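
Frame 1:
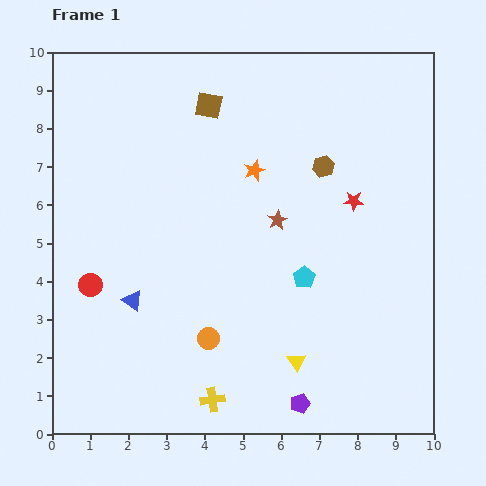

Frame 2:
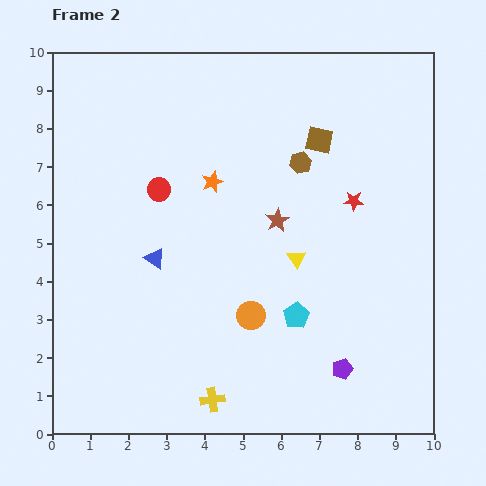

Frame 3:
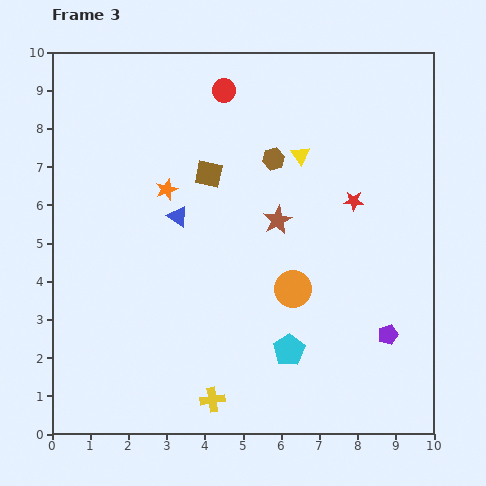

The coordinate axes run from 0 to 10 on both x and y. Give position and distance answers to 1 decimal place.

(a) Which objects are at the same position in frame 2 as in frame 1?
the yellow cross, the red star, the brown star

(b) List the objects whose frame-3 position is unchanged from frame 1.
the yellow cross, the red star, the brown star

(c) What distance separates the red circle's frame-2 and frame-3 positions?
3.1

The red circle moved from (2.8, 6.4) to (4.5, 9.0), a distance of √(1.7² + 2.6²) ≈ 3.1.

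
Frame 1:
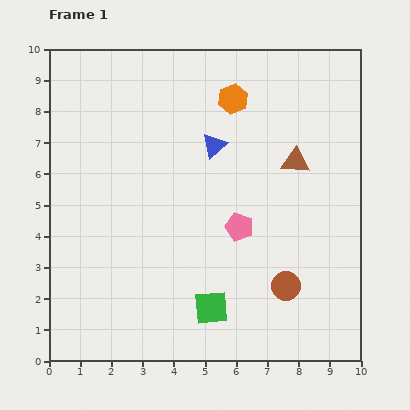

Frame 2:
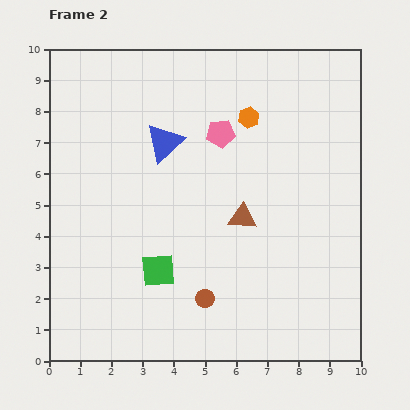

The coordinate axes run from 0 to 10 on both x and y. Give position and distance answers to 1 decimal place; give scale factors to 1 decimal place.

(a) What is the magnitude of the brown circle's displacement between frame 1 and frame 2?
2.6

The brown circle moved from (7.6, 2.4) to (5.0, 2.0), a distance of √(2.6² + 0.4²) ≈ 2.6.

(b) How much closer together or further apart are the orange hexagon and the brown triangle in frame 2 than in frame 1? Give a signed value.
+0.4

Distance in frame 1: 2.8. Distance in frame 2: 3.2.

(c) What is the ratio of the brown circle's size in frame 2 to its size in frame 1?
0.6×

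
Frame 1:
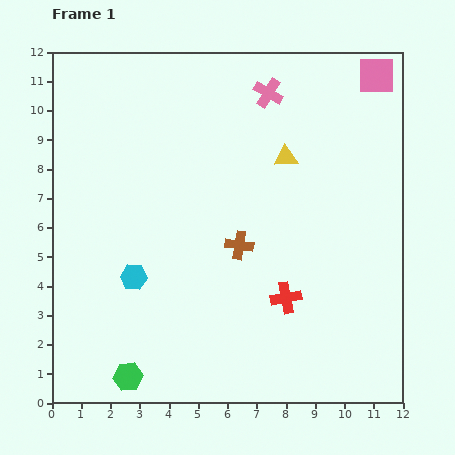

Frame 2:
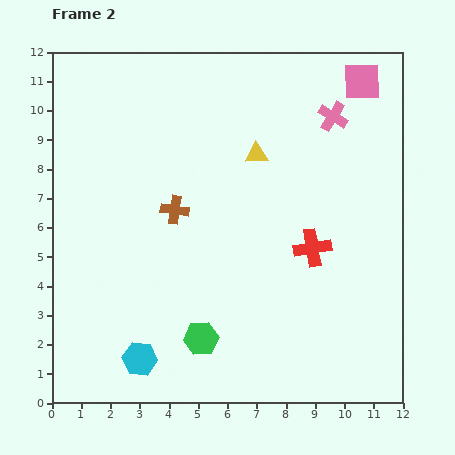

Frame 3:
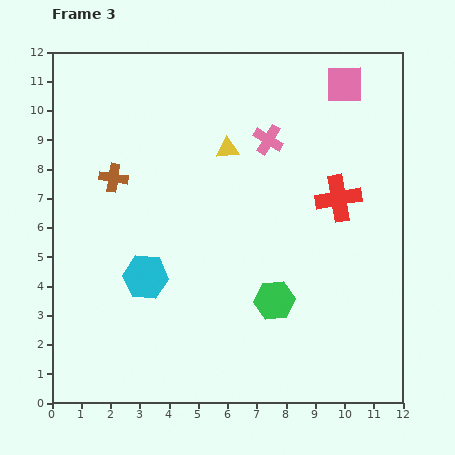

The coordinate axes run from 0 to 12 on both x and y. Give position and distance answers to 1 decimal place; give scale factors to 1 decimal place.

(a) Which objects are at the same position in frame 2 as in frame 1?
none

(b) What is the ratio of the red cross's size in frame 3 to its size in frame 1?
1.5×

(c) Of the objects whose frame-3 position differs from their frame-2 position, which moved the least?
the pink square

(moved 0.6)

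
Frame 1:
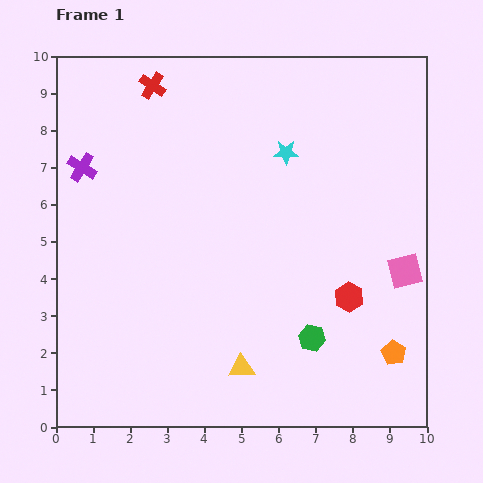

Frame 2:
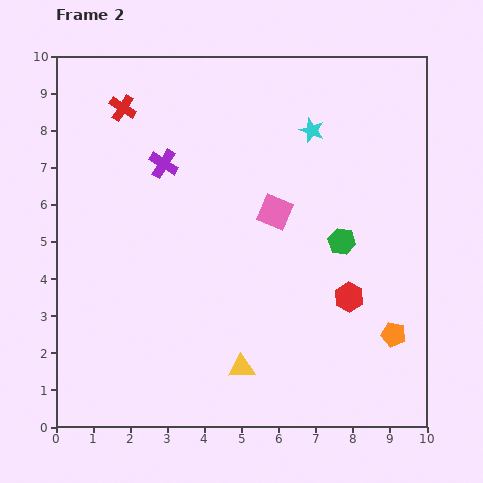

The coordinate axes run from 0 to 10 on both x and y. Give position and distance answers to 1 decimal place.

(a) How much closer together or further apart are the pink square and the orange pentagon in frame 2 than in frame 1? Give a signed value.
+2.4

Distance in frame 1: 2.2. Distance in frame 2: 4.6.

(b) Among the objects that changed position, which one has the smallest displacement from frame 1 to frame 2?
the orange pentagon

(moved 0.5)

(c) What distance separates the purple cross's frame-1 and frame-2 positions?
2.2

The purple cross moved from (0.7, 7.0) to (2.9, 7.1), a distance of √(2.2² + 0.1²) ≈ 2.2.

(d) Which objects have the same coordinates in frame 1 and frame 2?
the red hexagon, the yellow triangle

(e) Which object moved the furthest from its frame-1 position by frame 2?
the pink square

(moved 3.8; next 2.7)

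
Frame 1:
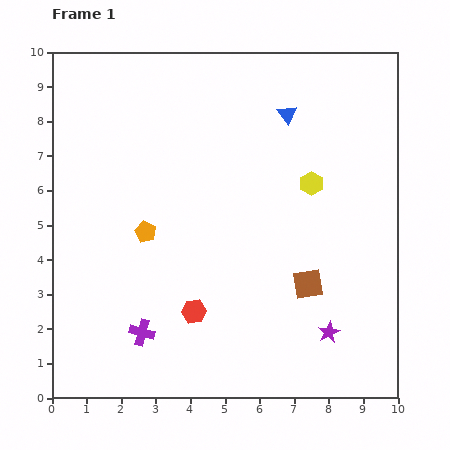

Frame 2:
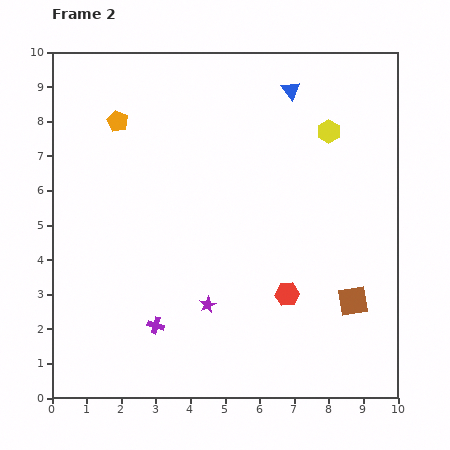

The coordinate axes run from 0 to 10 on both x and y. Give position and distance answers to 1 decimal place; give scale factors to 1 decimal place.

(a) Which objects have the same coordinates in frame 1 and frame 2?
none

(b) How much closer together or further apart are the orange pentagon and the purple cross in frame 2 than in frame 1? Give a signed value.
+3.1

Distance in frame 1: 2.9. Distance in frame 2: 6.0.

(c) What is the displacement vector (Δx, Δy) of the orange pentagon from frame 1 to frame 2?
(-0.8, 3.2)

The orange pentagon was at (2.7, 4.8) in frame 1 and (1.9, 8.0) in frame 2.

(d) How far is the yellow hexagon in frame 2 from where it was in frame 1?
1.6

The yellow hexagon moved from (7.5, 6.2) to (8.0, 7.7), a distance of √(0.5² + 1.5²) ≈ 1.6.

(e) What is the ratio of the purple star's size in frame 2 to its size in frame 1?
0.8×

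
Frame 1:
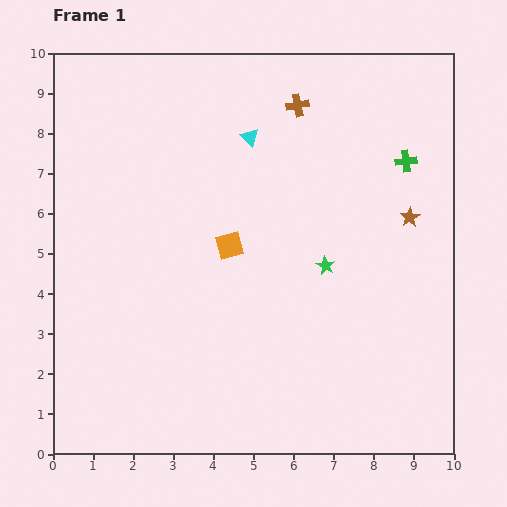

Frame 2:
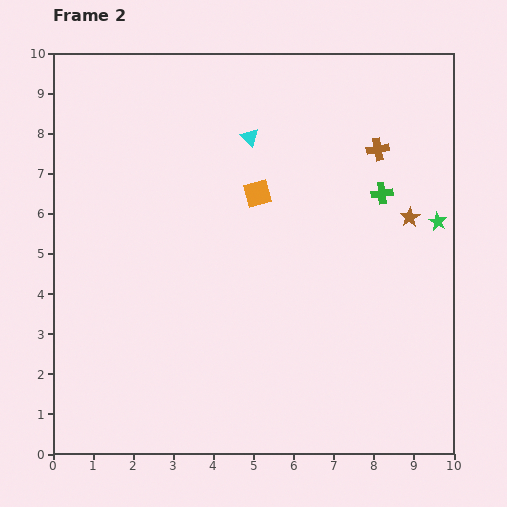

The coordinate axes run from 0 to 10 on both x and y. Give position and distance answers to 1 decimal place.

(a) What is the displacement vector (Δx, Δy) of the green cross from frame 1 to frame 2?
(-0.6, -0.8)

The green cross was at (8.8, 7.3) in frame 1 and (8.2, 6.5) in frame 2.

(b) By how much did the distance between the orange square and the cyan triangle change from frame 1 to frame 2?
-1.3

Distance in frame 1: 2.7. Distance in frame 2: 1.4.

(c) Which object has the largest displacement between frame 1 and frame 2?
the green star

(moved 3.0; next 2.3)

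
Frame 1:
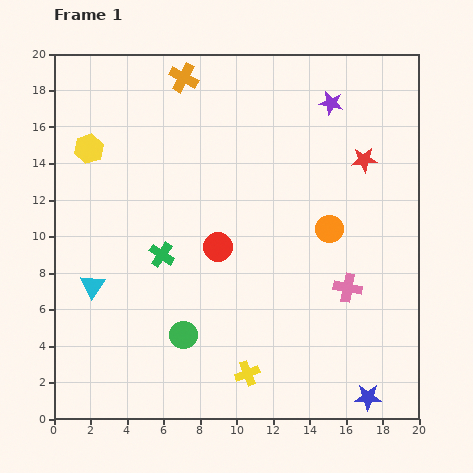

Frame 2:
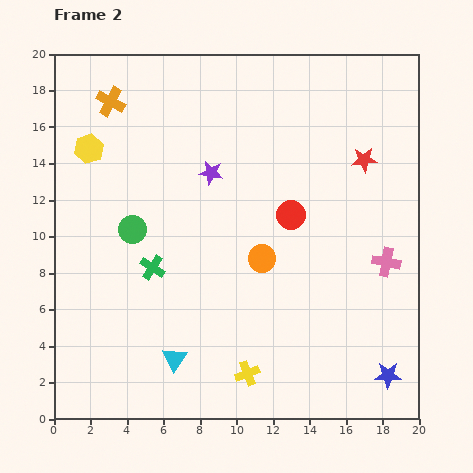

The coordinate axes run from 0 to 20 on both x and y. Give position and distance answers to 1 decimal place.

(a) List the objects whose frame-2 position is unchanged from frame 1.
the yellow hexagon, the yellow cross, the red star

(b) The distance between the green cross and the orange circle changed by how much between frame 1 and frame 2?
-3.3

Distance in frame 1: 9.3. Distance in frame 2: 6.0.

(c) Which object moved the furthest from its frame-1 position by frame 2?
the purple star

(moved 7.6; next 6.4)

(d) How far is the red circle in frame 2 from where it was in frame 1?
4.4

The red circle moved from (9.0, 9.4) to (13.0, 11.2), a distance of √(4.0² + 1.8²) ≈ 4.4.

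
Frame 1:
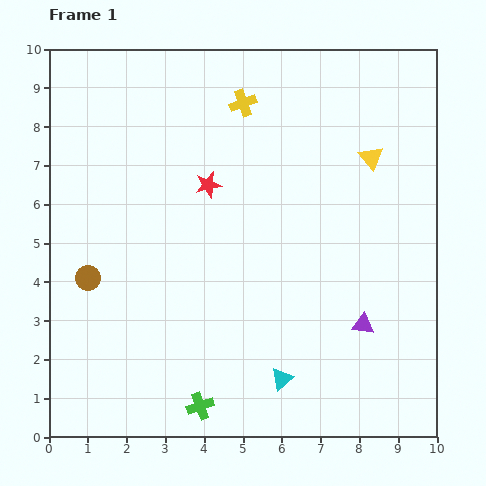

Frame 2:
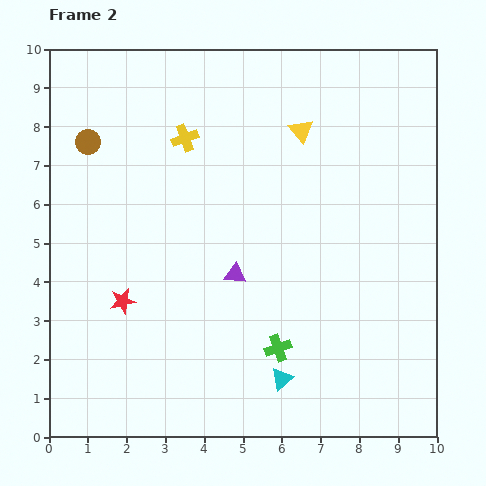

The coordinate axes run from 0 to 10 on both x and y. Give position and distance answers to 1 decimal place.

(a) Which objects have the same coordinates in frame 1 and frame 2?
the cyan triangle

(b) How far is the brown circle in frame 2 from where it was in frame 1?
3.5

The brown circle moved from (1.0, 4.1) to (1.0, 7.6), a distance of √(0.0² + 3.5²) ≈ 3.5.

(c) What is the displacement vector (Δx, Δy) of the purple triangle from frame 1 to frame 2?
(-3.3, 1.3)

The purple triangle was at (8.1, 2.9) in frame 1 and (4.8, 4.2) in frame 2.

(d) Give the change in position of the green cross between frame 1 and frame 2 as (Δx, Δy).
(2.0, 1.5)

The green cross was at (3.9, 0.8) in frame 1 and (5.9, 2.3) in frame 2.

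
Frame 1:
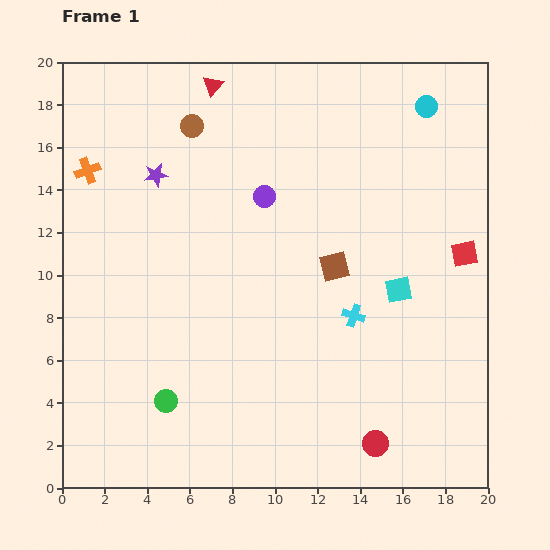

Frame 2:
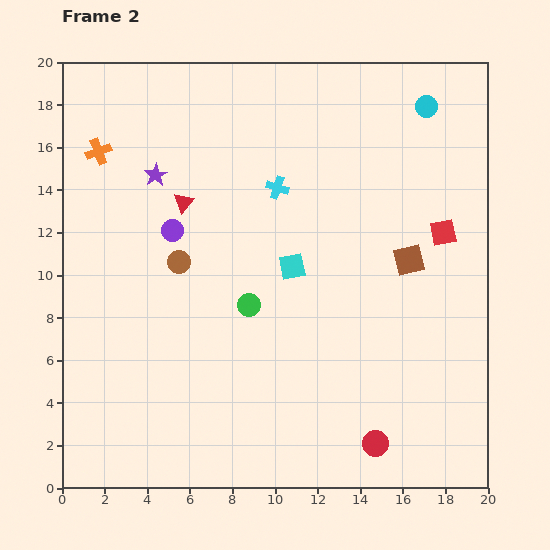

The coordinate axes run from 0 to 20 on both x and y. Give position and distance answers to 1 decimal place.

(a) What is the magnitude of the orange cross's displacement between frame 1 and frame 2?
1.0

The orange cross moved from (1.2, 14.9) to (1.7, 15.8), a distance of √(0.5² + 0.9²) ≈ 1.0.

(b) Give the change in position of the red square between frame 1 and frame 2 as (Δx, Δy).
(-1.0, 1.0)

The red square was at (18.9, 11.0) in frame 1 and (17.9, 12.0) in frame 2.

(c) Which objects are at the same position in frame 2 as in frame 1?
the red circle, the purple star, the cyan circle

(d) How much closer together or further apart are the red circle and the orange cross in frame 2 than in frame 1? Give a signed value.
+0.3

Distance in frame 1: 18.6. Distance in frame 2: 18.9.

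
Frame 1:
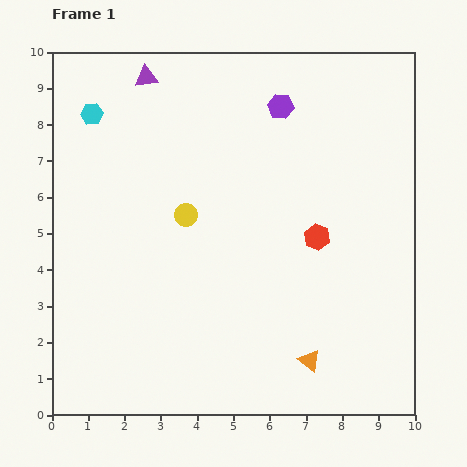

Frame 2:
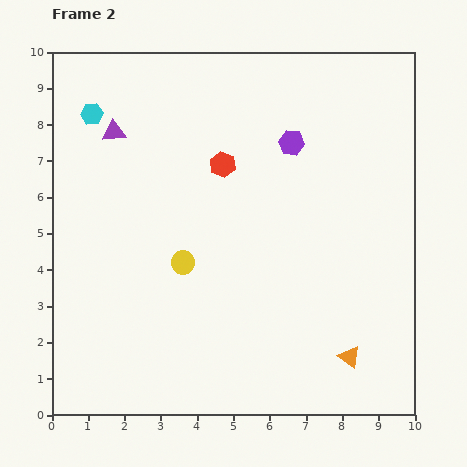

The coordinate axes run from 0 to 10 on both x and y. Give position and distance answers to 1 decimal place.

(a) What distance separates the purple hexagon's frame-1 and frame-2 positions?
1.0

The purple hexagon moved from (6.3, 8.5) to (6.6, 7.5), a distance of √(0.3² + 1.0²) ≈ 1.0.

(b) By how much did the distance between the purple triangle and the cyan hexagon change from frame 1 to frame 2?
-1.0

Distance in frame 1: 1.8. Distance in frame 2: 0.8.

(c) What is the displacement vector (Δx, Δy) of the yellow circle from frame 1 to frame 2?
(-0.1, -1.3)

The yellow circle was at (3.7, 5.5) in frame 1 and (3.6, 4.2) in frame 2.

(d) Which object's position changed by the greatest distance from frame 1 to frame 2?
the red hexagon

(moved 3.3; next 1.7)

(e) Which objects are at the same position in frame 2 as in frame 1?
the cyan hexagon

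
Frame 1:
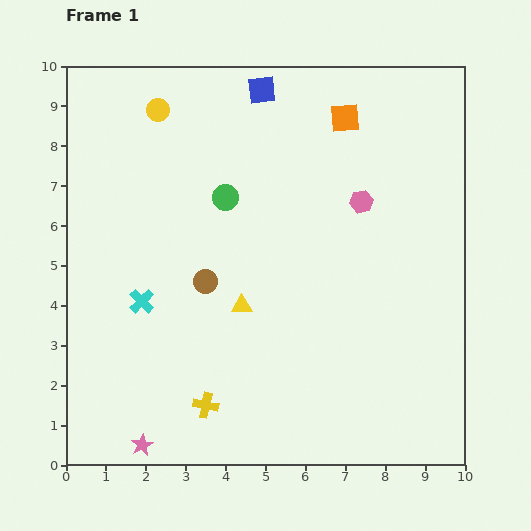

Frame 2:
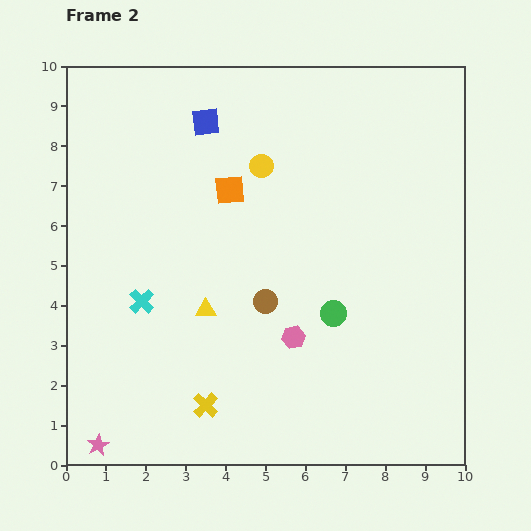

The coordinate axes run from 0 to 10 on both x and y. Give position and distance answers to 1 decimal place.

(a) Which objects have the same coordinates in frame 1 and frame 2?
the cyan cross, the yellow cross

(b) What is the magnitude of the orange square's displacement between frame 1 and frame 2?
3.4

The orange square moved from (7.0, 8.7) to (4.1, 6.9), a distance of √(2.9² + 1.8²) ≈ 3.4.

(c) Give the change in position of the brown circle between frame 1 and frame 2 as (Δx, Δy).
(1.5, -0.5)

The brown circle was at (3.5, 4.6) in frame 1 and (5.0, 4.1) in frame 2.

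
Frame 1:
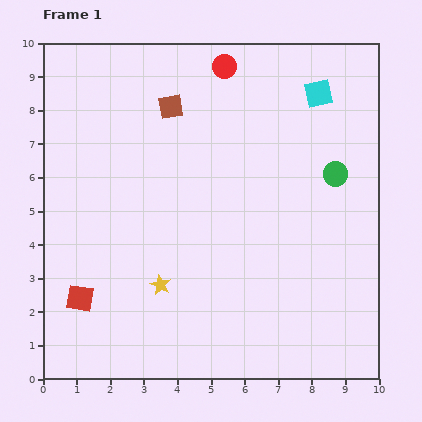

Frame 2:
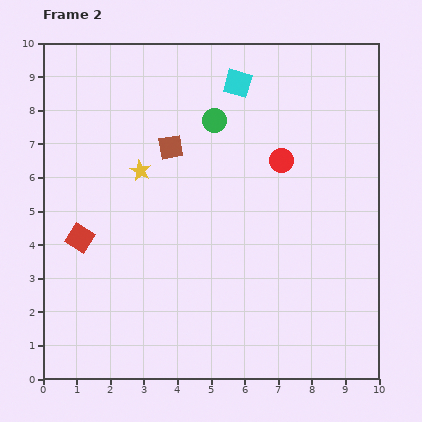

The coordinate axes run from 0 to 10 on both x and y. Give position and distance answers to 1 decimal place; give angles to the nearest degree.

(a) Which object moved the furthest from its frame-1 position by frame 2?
the green circle

(moved 3.9; next 3.5)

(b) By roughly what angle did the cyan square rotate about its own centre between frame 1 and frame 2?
28° clockwise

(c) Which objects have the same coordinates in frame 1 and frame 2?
none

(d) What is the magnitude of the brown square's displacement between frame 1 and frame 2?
1.2

The brown square moved from (3.8, 8.1) to (3.8, 6.9), a distance of √(0.0² + 1.2²) ≈ 1.2.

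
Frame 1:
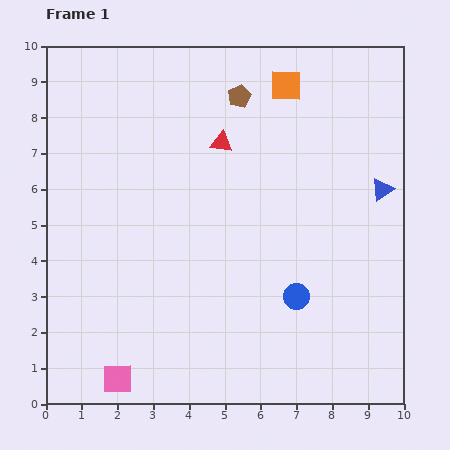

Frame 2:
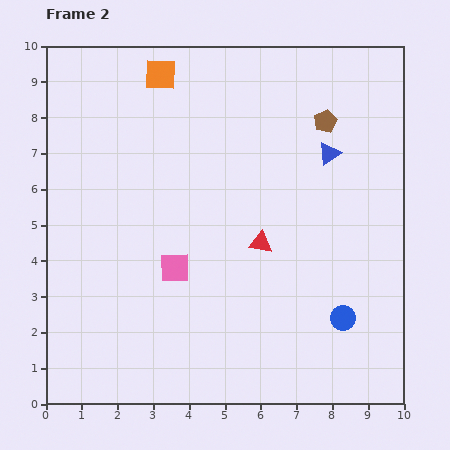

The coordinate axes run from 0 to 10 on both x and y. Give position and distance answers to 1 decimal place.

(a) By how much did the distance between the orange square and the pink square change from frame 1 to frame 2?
-4.1

Distance in frame 1: 9.5. Distance in frame 2: 5.4.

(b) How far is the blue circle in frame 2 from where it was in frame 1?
1.4

The blue circle moved from (7.0, 3.0) to (8.3, 2.4), a distance of √(1.3² + 0.6²) ≈ 1.4.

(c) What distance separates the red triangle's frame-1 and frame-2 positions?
3.0

The red triangle moved from (4.9, 7.3) to (6.0, 4.5), a distance of √(1.1² + 2.8²) ≈ 3.0.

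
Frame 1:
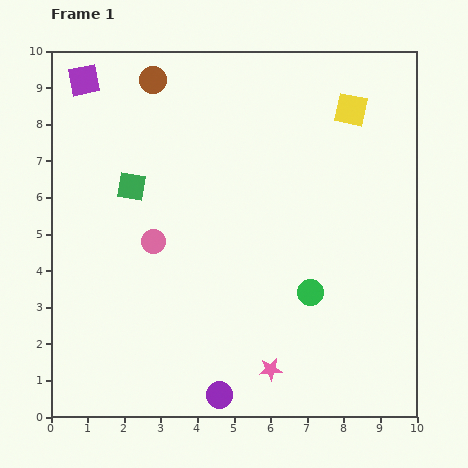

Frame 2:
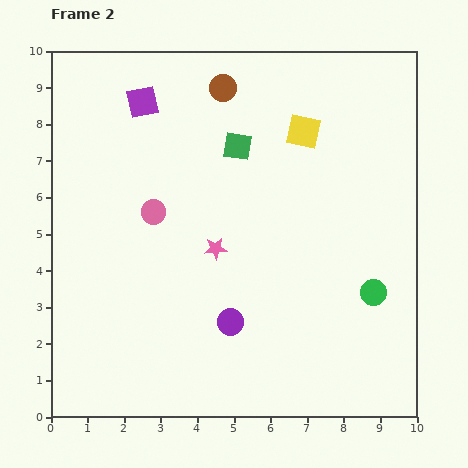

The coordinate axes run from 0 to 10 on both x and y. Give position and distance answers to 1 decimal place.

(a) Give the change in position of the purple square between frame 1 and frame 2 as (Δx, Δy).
(1.6, -0.6)

The purple square was at (0.9, 9.2) in frame 1 and (2.5, 8.6) in frame 2.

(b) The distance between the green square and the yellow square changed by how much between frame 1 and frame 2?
-4.6

Distance in frame 1: 6.4. Distance in frame 2: 1.8.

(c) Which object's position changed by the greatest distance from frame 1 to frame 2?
the pink star

(moved 3.6; next 3.1)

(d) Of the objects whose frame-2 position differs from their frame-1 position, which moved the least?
the pink circle

(moved 0.8)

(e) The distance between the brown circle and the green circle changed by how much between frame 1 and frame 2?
-0.3

Distance in frame 1: 7.2. Distance in frame 2: 6.9.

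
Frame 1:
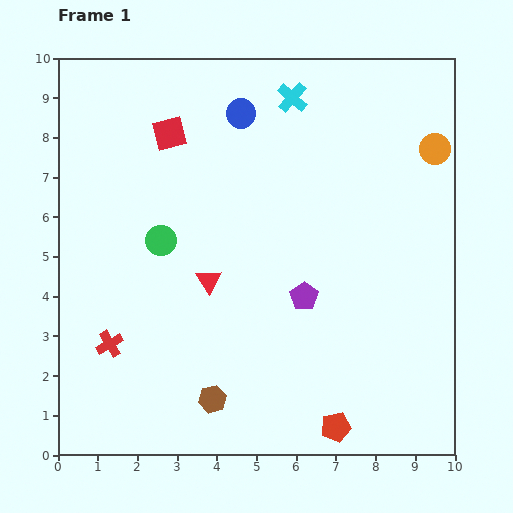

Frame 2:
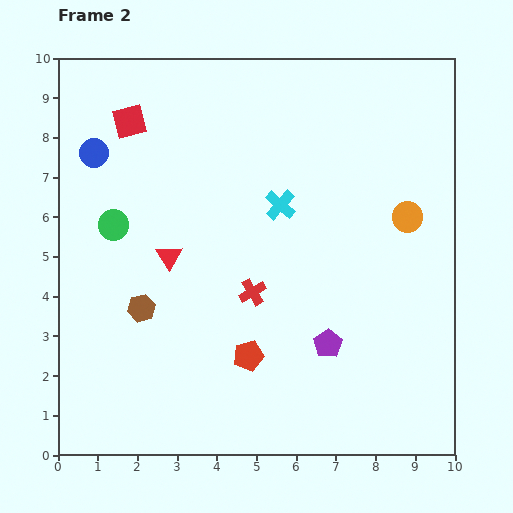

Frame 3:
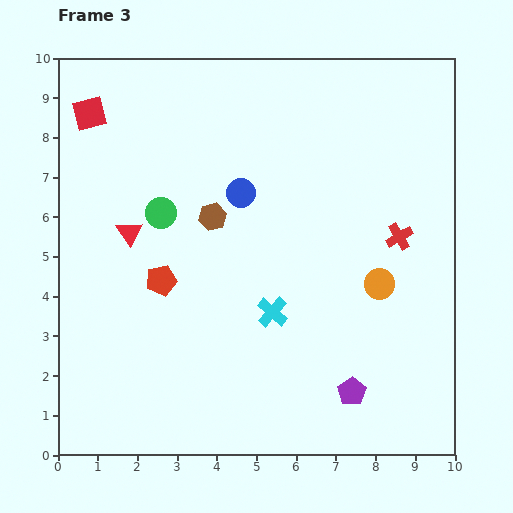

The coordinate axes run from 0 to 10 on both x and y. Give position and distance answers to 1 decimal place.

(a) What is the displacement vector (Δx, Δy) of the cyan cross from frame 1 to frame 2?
(-0.3, -2.7)

The cyan cross was at (5.9, 9.0) in frame 1 and (5.6, 6.3) in frame 2.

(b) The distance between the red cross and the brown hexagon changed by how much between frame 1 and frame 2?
-0.2

Distance in frame 1: 3.0. Distance in frame 2: 2.8.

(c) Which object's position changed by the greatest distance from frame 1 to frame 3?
the red cross

(moved 7.8; next 5.7)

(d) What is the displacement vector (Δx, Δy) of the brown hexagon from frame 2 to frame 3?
(1.8, 2.3)

The brown hexagon was at (2.1, 3.7) in frame 2 and (3.9, 6.0) in frame 3.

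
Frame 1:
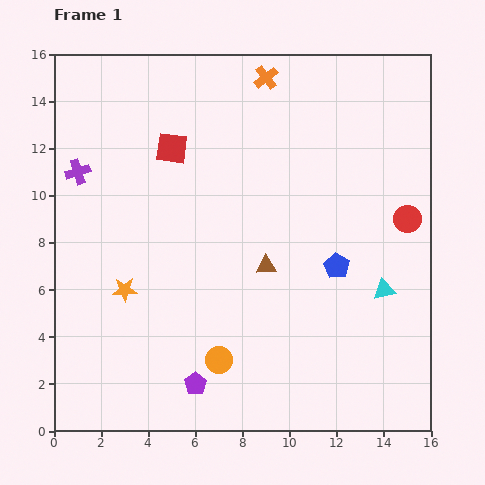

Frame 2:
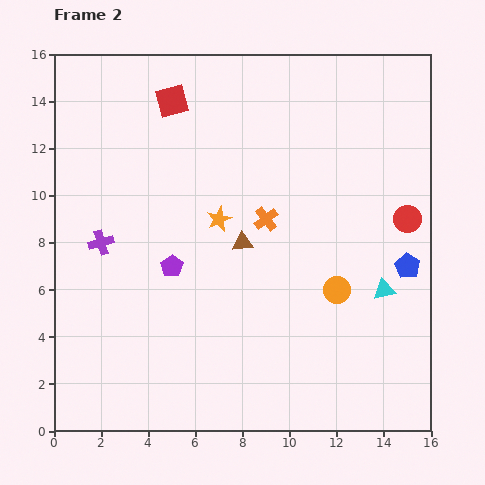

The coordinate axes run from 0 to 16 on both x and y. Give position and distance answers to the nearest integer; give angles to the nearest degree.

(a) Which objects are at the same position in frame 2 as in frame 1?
the red circle, the cyan triangle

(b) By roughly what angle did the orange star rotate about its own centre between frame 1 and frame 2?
23° counter-clockwise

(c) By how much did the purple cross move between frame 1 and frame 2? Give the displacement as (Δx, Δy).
(1, -3)

The purple cross was at (1, 11) in frame 1 and (2, 8) in frame 2.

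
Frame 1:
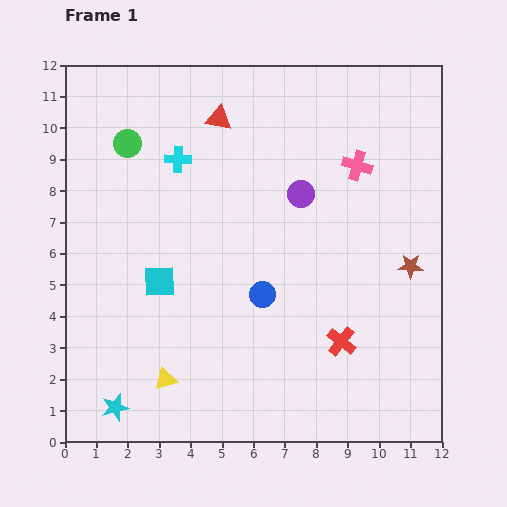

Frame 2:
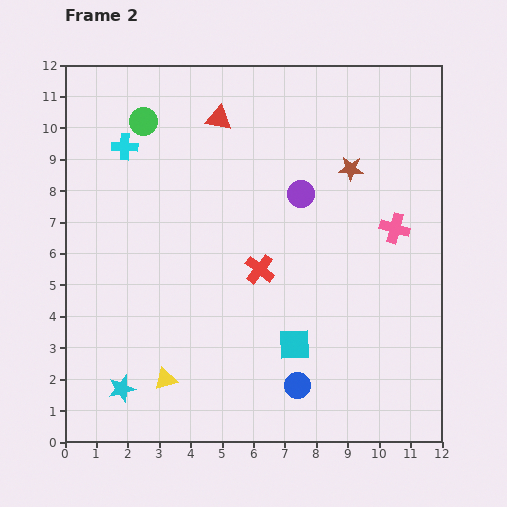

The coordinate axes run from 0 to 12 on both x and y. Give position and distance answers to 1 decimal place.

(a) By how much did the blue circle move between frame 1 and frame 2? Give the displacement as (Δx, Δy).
(1.1, -2.9)

The blue circle was at (6.3, 4.7) in frame 1 and (7.4, 1.8) in frame 2.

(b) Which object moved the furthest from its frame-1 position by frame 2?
the cyan square

(moved 4.7; next 3.6)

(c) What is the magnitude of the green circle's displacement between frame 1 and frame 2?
0.9

The green circle moved from (2.0, 9.5) to (2.5, 10.2), a distance of √(0.5² + 0.7²) ≈ 0.9.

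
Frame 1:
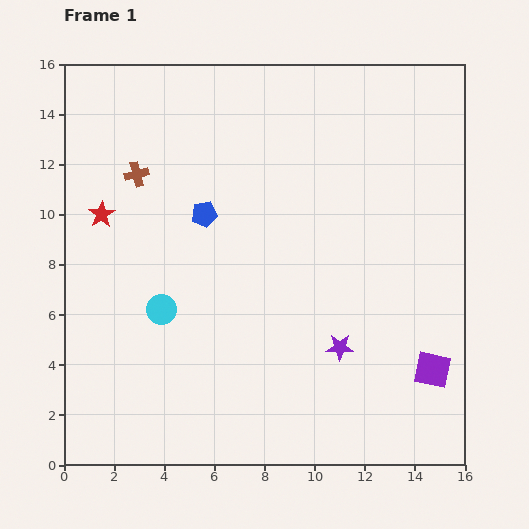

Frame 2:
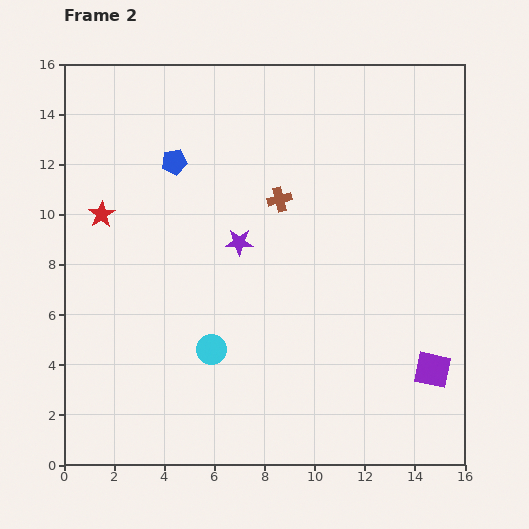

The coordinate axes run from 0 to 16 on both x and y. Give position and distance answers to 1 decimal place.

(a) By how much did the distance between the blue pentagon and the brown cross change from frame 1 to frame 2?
+1.4

Distance in frame 1: 3.1. Distance in frame 2: 4.5.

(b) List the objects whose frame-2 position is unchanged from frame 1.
the red star, the purple square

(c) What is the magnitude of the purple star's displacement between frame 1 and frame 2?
5.8

The purple star moved from (11.0, 4.7) to (7.0, 8.9), a distance of √(4.0² + 4.2²) ≈ 5.8.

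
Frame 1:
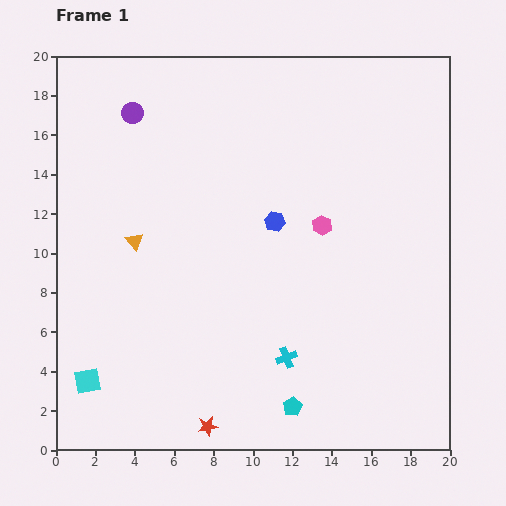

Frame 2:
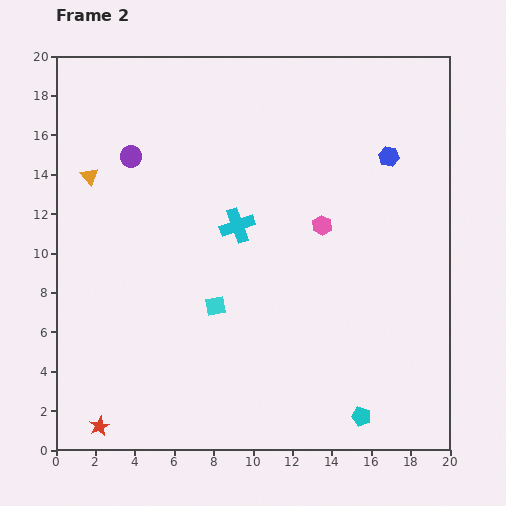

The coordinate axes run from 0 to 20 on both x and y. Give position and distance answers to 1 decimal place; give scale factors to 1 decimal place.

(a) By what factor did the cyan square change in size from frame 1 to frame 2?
0.8×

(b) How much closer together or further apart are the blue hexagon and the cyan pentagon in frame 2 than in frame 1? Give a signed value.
+3.9

Distance in frame 1: 9.4. Distance in frame 2: 13.3.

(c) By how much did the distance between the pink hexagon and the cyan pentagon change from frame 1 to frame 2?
+0.6

Distance in frame 1: 9.3. Distance in frame 2: 9.9.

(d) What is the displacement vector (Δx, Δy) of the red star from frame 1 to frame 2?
(-5.5, 0.0)

The red star was at (7.7, 1.2) in frame 1 and (2.2, 1.2) in frame 2.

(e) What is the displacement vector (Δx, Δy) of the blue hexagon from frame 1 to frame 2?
(5.8, 3.3)

The blue hexagon was at (11.1, 11.6) in frame 1 and (16.9, 14.9) in frame 2.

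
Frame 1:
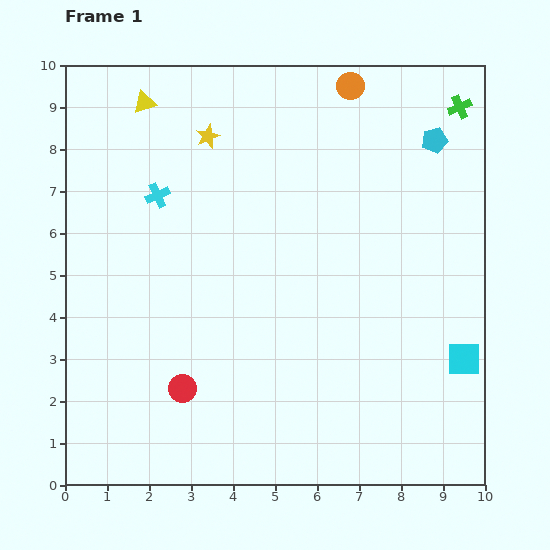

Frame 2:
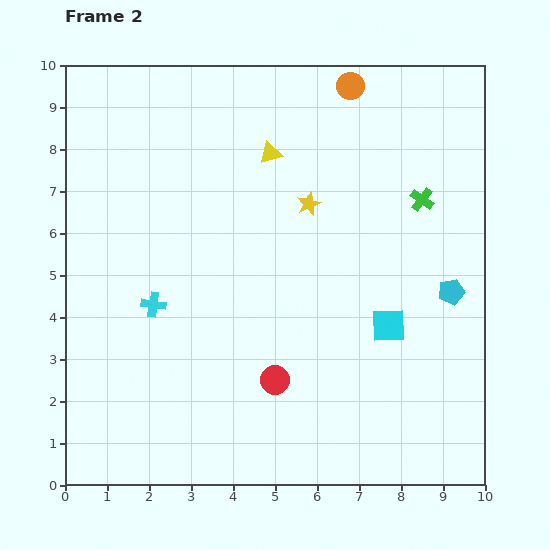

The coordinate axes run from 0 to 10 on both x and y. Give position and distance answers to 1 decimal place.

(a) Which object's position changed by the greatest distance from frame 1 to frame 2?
the cyan pentagon

(moved 3.6; next 3.2)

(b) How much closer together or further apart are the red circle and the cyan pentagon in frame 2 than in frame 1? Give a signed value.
-3.7

Distance in frame 1: 8.4. Distance in frame 2: 4.7.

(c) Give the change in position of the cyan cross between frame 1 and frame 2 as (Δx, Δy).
(-0.1, -2.6)

The cyan cross was at (2.2, 6.9) in frame 1 and (2.1, 4.3) in frame 2.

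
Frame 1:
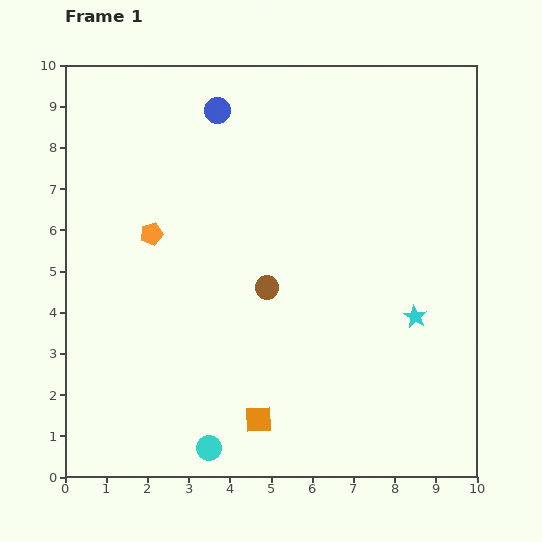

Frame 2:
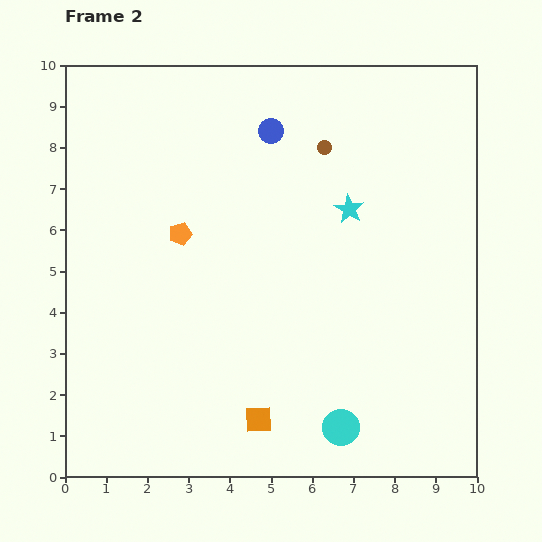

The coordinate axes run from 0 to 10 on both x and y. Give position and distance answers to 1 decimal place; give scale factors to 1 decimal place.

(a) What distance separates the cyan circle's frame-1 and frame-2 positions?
3.2

The cyan circle moved from (3.5, 0.7) to (6.7, 1.2), a distance of √(3.2² + 0.5²) ≈ 3.2.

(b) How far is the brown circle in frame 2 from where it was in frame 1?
3.7

The brown circle moved from (4.9, 4.6) to (6.3, 8.0), a distance of √(1.4² + 3.4²) ≈ 3.7.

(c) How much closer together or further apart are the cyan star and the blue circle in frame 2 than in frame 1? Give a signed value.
-4.2

Distance in frame 1: 6.9. Distance in frame 2: 2.7.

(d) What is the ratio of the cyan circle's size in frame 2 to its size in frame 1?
1.5×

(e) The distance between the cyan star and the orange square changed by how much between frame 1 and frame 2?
+1.1

Distance in frame 1: 4.5. Distance in frame 2: 5.6.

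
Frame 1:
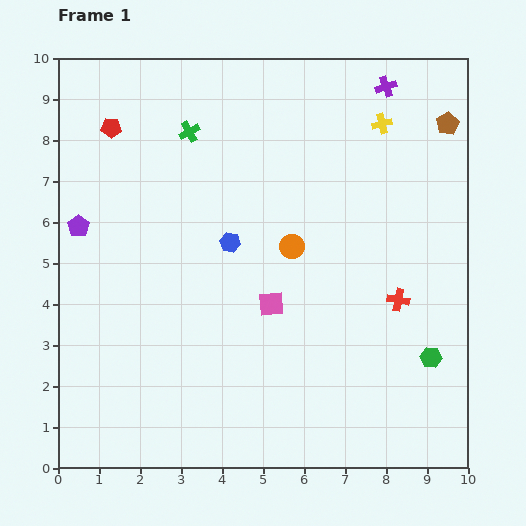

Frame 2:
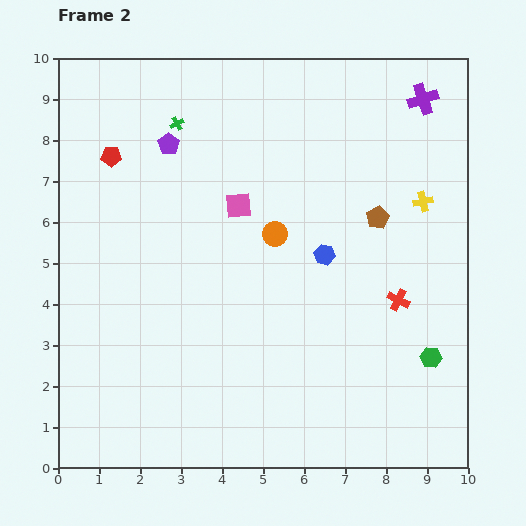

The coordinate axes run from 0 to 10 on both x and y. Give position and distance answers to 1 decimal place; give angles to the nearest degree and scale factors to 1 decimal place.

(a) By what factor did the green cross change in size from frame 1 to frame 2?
0.6×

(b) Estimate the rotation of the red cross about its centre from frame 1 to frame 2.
16° clockwise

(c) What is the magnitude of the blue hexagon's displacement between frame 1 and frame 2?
2.3

The blue hexagon moved from (4.2, 5.5) to (6.5, 5.2), a distance of √(2.3² + 0.3²) ≈ 2.3.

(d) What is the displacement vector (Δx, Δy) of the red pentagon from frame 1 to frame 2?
(0.0, -0.7)

The red pentagon was at (1.3, 8.3) in frame 1 and (1.3, 7.6) in frame 2.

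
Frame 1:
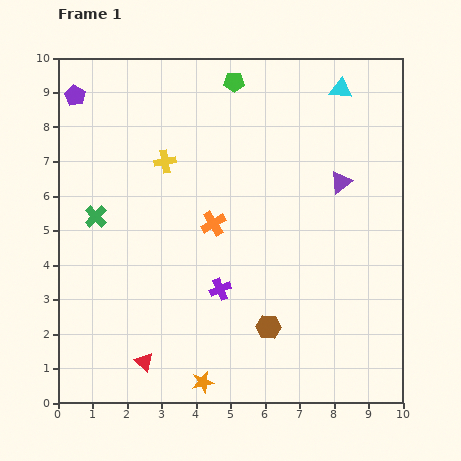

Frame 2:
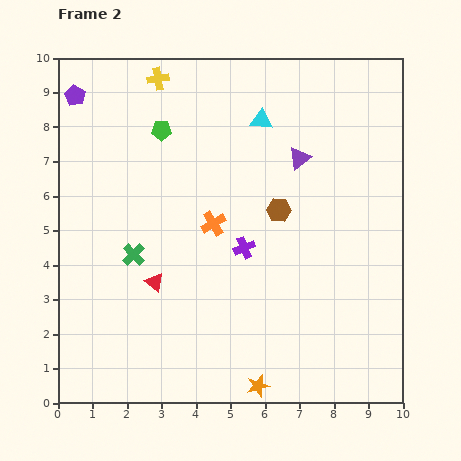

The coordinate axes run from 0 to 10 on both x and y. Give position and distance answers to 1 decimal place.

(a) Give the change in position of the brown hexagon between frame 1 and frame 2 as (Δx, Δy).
(0.3, 3.4)

The brown hexagon was at (6.1, 2.2) in frame 1 and (6.4, 5.6) in frame 2.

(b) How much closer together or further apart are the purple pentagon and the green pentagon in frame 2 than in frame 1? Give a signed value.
-1.9

Distance in frame 1: 4.6. Distance in frame 2: 2.7.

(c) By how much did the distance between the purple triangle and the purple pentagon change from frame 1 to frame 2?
-1.4

Distance in frame 1: 8.1. Distance in frame 2: 6.7.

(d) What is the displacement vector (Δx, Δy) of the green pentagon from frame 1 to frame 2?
(-2.1, -1.4)

The green pentagon was at (5.1, 9.3) in frame 1 and (3.0, 7.9) in frame 2.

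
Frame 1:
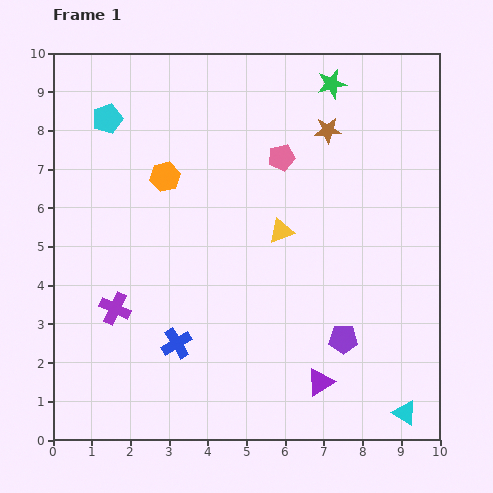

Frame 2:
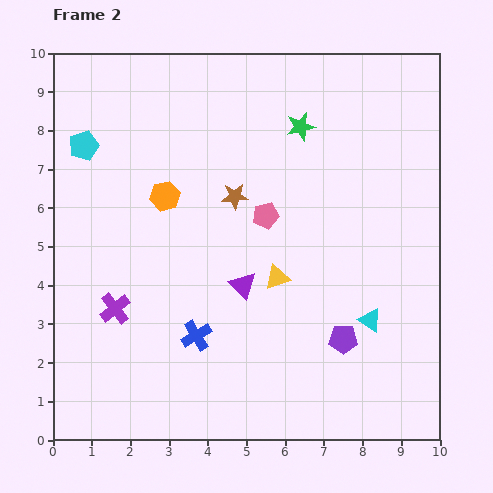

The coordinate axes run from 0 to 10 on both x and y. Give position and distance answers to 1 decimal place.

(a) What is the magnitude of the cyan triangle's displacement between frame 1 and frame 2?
2.6

The cyan triangle moved from (9.1, 0.7) to (8.2, 3.1), a distance of √(0.9² + 2.4²) ≈ 2.6.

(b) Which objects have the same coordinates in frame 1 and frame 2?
the purple cross, the purple pentagon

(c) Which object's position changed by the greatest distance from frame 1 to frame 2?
the purple triangle

(moved 3.2; next 2.9)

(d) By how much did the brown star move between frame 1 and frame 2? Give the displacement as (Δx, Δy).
(-2.4, -1.7)

The brown star was at (7.1, 8.0) in frame 1 and (4.7, 6.3) in frame 2.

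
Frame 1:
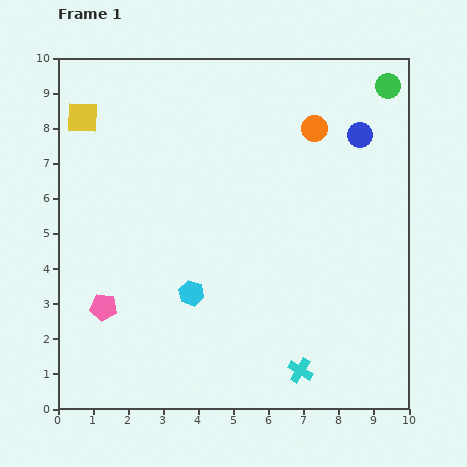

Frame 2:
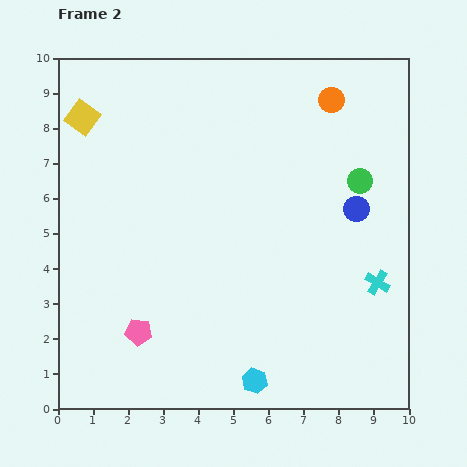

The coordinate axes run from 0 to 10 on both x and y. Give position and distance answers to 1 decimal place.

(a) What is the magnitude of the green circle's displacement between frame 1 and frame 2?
2.8

The green circle moved from (9.4, 9.2) to (8.6, 6.5), a distance of √(0.8² + 2.7²) ≈ 2.8.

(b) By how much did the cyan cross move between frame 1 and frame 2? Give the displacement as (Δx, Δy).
(2.2, 2.5)

The cyan cross was at (6.9, 1.1) in frame 1 and (9.1, 3.6) in frame 2.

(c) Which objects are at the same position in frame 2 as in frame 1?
the yellow square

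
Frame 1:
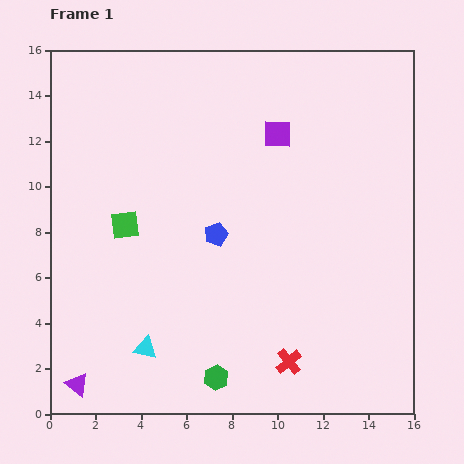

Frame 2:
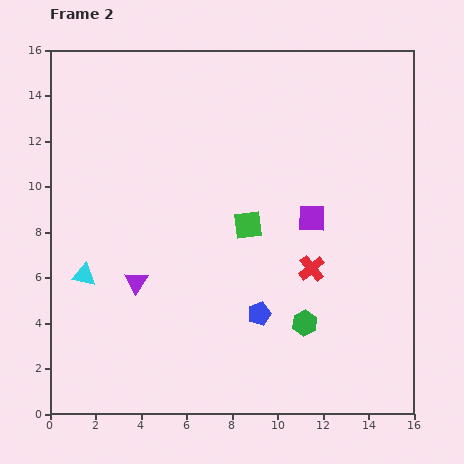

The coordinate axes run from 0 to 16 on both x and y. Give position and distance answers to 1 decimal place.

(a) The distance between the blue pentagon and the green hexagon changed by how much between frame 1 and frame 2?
-4.3

Distance in frame 1: 6.3. Distance in frame 2: 2.0.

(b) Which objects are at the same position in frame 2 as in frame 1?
none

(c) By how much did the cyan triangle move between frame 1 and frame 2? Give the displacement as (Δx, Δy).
(-2.7, 3.2)

The cyan triangle was at (4.2, 2.9) in frame 1 and (1.5, 6.1) in frame 2.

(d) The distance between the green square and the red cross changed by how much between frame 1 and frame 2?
-6.0

Distance in frame 1: 9.4. Distance in frame 2: 3.4.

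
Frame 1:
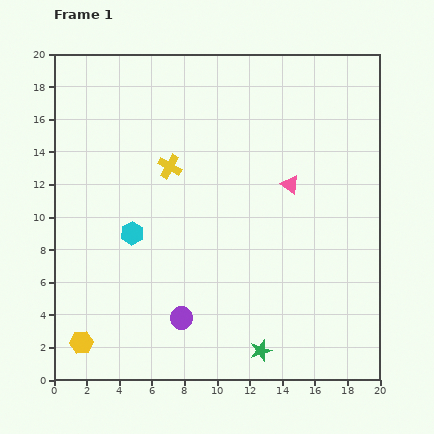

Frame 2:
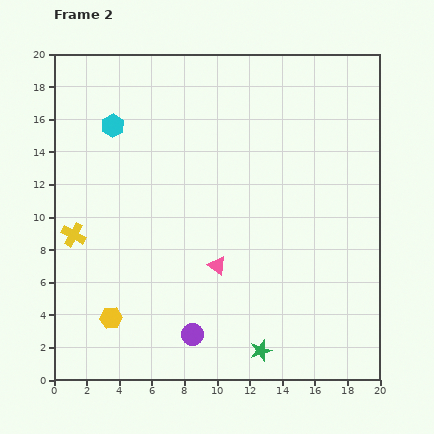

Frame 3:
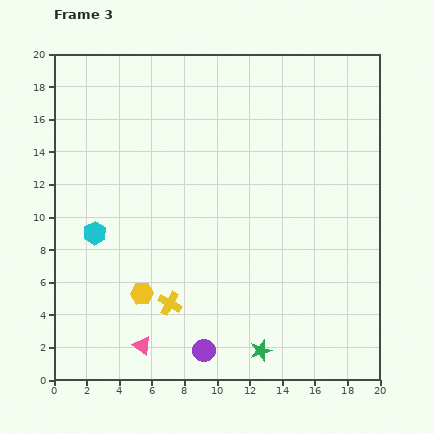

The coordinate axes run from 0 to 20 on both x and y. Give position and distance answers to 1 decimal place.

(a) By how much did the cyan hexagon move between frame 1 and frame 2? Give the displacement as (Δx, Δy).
(-1.2, 6.6)

The cyan hexagon was at (4.8, 9.0) in frame 1 and (3.6, 15.6) in frame 2.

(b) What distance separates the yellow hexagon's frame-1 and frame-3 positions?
4.8

The yellow hexagon moved from (1.7, 2.3) to (5.4, 5.3), a distance of √(3.7² + 3.0²) ≈ 4.8.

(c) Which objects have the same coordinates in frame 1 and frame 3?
the green star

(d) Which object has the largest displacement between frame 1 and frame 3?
the pink triangle

(moved 13.4; next 8.4)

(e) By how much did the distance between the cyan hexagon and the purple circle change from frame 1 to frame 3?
+3.8

Distance in frame 1: 6.0. Distance in frame 3: 9.8.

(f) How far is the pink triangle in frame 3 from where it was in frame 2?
6.7

The pink triangle moved from (10.0, 7.0) to (5.4, 2.1), a distance of √(4.6² + 4.9²) ≈ 6.7.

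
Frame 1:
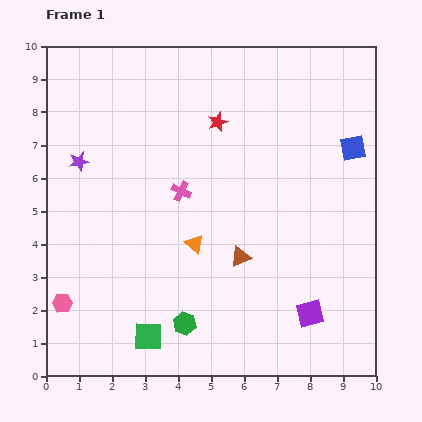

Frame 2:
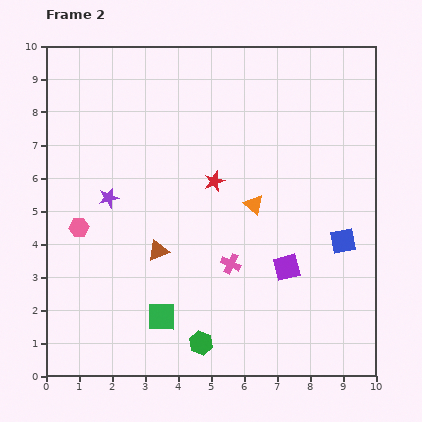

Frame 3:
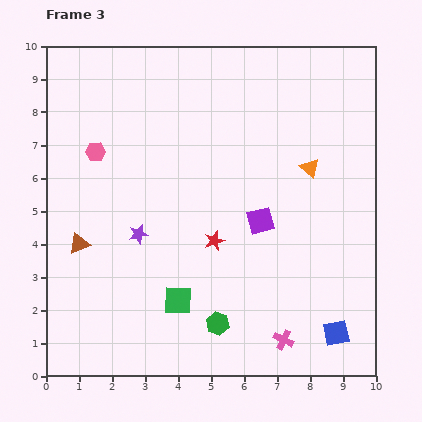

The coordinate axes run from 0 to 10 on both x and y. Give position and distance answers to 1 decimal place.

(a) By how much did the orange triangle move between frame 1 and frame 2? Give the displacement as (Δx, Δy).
(1.8, 1.2)

The orange triangle was at (4.5, 4.0) in frame 1 and (6.3, 5.2) in frame 2.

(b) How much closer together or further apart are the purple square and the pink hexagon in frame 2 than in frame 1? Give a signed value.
-1.1

Distance in frame 1: 7.5. Distance in frame 2: 6.4.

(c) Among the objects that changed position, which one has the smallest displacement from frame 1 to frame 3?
the green hexagon

(moved 1.0)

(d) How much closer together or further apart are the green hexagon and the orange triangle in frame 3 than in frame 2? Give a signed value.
+1.0

Distance in frame 2: 4.5. Distance in frame 3: 5.5.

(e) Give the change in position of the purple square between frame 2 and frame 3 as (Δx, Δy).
(-0.8, 1.4)

The purple square was at (7.3, 3.3) in frame 2 and (6.5, 4.7) in frame 3.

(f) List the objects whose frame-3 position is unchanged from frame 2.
none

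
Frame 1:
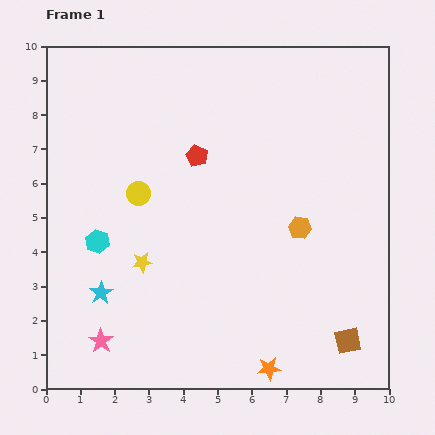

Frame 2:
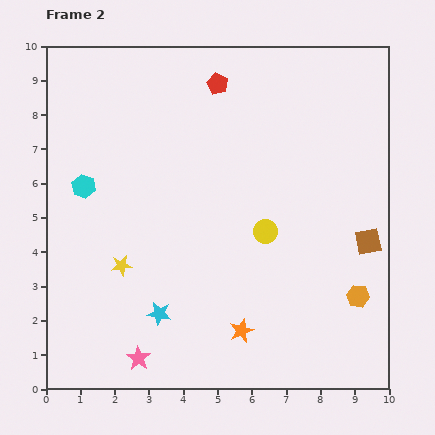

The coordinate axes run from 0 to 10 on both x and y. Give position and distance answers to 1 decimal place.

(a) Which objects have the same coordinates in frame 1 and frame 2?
none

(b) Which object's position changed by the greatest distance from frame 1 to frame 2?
the yellow circle

(moved 3.9; next 3.0)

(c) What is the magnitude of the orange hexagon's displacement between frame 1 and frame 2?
2.6

The orange hexagon moved from (7.4, 4.7) to (9.1, 2.7), a distance of √(1.7² + 2.0²) ≈ 2.6.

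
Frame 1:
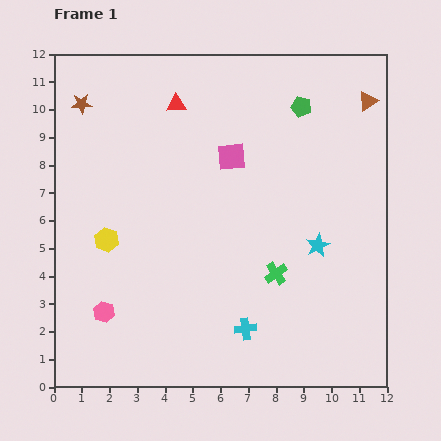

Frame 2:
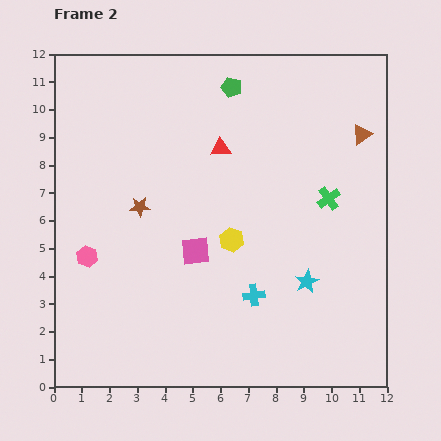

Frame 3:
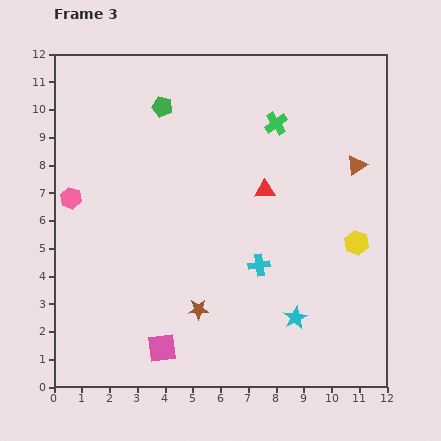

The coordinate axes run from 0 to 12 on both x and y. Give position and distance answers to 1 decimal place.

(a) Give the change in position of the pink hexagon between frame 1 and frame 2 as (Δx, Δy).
(-0.6, 2.0)

The pink hexagon was at (1.8, 2.7) in frame 1 and (1.2, 4.7) in frame 2.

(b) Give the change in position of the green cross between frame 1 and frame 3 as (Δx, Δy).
(0.0, 5.4)

The green cross was at (8.0, 4.1) in frame 1 and (8.0, 9.5) in frame 3.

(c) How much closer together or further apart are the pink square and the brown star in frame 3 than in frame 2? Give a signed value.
-0.7

Distance in frame 2: 2.6. Distance in frame 3: 1.9.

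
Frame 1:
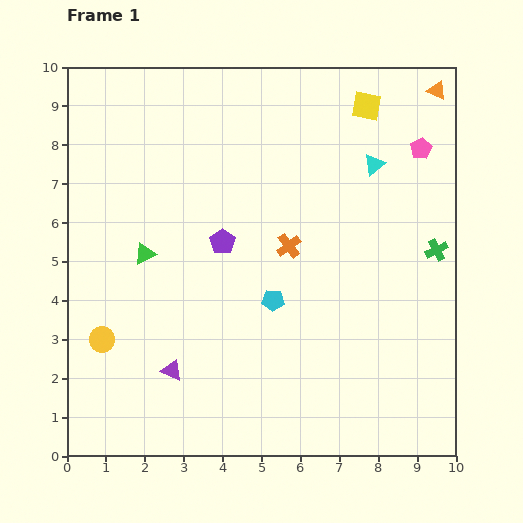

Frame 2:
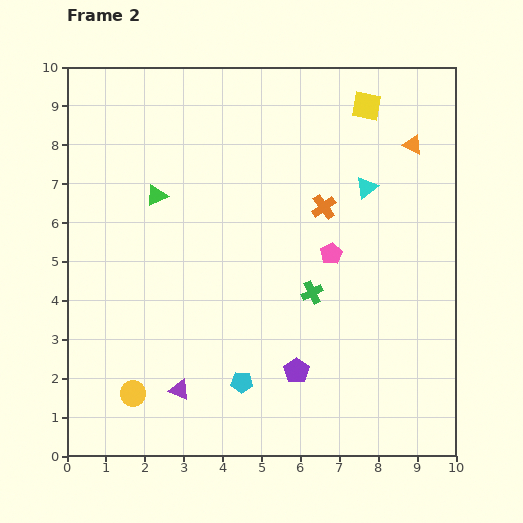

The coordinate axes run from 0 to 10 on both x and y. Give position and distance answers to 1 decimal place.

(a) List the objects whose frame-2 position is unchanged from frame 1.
the yellow square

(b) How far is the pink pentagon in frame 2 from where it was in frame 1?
3.5

The pink pentagon moved from (9.1, 7.9) to (6.8, 5.2), a distance of √(2.3² + 2.7²) ≈ 3.5.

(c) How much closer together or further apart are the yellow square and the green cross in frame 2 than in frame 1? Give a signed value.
+0.9

Distance in frame 1: 4.1. Distance in frame 2: 5.0.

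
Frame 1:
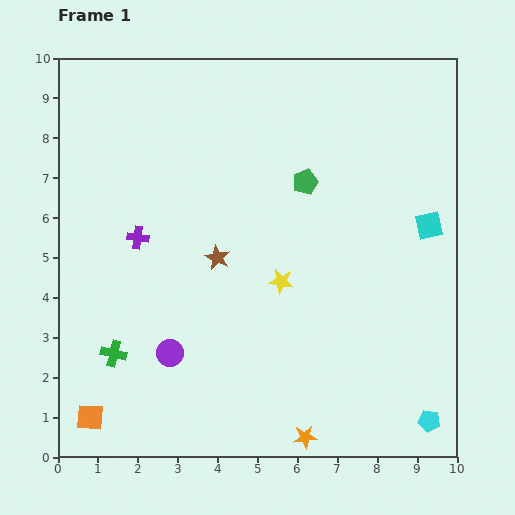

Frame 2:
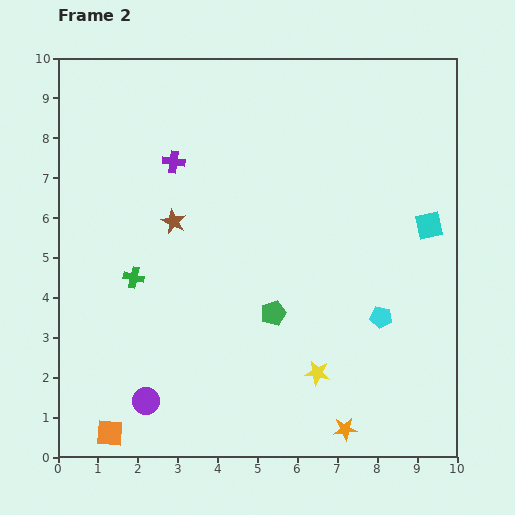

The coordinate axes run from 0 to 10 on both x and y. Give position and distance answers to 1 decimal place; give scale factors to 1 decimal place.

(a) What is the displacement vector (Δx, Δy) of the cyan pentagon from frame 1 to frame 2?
(-1.2, 2.6)

The cyan pentagon was at (9.3, 0.9) in frame 1 and (8.1, 3.5) in frame 2.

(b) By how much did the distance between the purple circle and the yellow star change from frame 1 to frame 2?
+1.1

Distance in frame 1: 3.3. Distance in frame 2: 4.4.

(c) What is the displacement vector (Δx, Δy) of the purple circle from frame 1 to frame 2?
(-0.6, -1.2)

The purple circle was at (2.8, 2.6) in frame 1 and (2.2, 1.4) in frame 2.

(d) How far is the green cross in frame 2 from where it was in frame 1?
2.0

The green cross moved from (1.4, 2.6) to (1.9, 4.5), a distance of √(0.5² + 1.9²) ≈ 2.0.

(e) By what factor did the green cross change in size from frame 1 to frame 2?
0.8×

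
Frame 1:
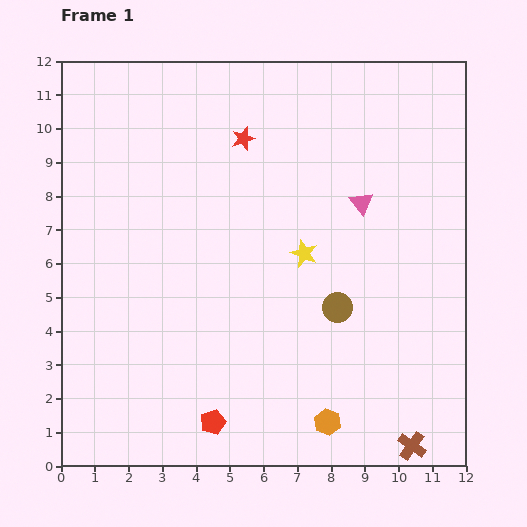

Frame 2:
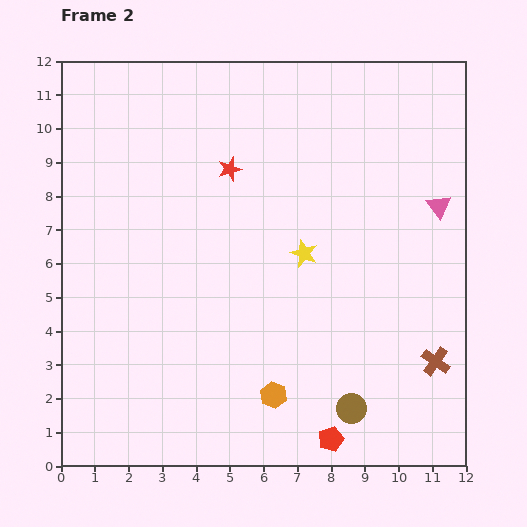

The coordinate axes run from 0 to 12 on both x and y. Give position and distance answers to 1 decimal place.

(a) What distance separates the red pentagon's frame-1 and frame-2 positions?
3.5

The red pentagon moved from (4.5, 1.3) to (8.0, 0.8), a distance of √(3.5² + 0.5²) ≈ 3.5.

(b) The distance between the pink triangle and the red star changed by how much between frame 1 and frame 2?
+2.3

Distance in frame 1: 4.0. Distance in frame 2: 6.3.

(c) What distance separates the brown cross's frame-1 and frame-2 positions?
2.6

The brown cross moved from (10.4, 0.6) to (11.1, 3.1), a distance of √(0.7² + 2.5²) ≈ 2.6.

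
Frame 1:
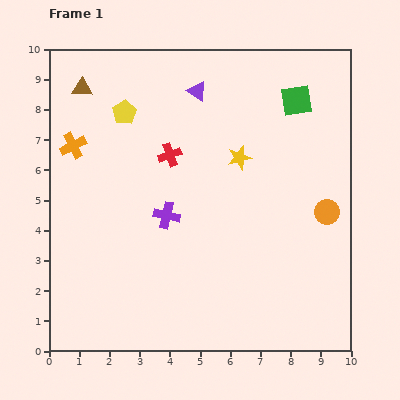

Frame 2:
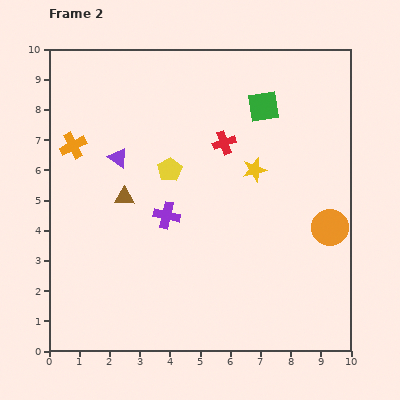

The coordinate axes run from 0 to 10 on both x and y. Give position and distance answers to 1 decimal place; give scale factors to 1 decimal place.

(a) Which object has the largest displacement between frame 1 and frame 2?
the brown triangle

(moved 3.9; next 3.4)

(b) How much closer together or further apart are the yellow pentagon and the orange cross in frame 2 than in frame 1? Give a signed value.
+1.3

Distance in frame 1: 2.0. Distance in frame 2: 3.3.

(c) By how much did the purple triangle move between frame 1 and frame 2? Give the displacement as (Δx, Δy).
(-2.6, -2.2)

The purple triangle was at (4.9, 8.6) in frame 1 and (2.3, 6.4) in frame 2.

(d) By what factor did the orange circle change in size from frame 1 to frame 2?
1.5×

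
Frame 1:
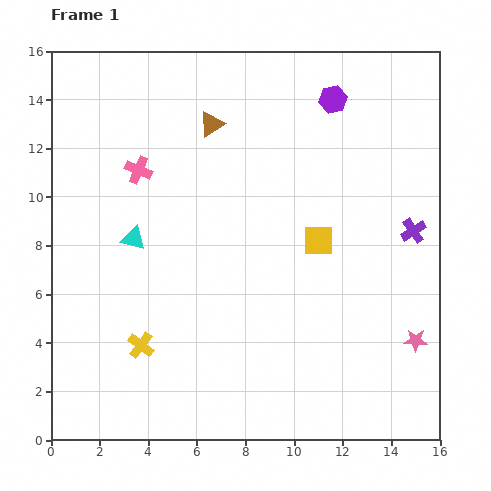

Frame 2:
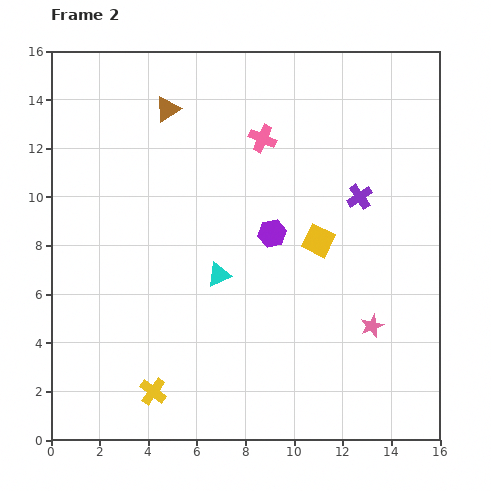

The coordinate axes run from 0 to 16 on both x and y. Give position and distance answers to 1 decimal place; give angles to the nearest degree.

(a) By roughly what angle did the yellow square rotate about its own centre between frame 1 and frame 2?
27° clockwise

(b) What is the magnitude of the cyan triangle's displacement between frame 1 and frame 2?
3.8

The cyan triangle moved from (3.4, 8.3) to (6.9, 6.8), a distance of √(3.5² + 1.5²) ≈ 3.8.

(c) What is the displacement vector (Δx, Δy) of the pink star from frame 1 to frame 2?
(-1.8, 0.6)

The pink star was at (15.0, 4.1) in frame 1 and (13.2, 4.7) in frame 2.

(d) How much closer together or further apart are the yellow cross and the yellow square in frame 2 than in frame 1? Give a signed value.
+0.7

Distance in frame 1: 8.5. Distance in frame 2: 9.2.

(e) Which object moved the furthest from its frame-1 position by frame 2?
the purple hexagon

(moved 6.0; next 5.3)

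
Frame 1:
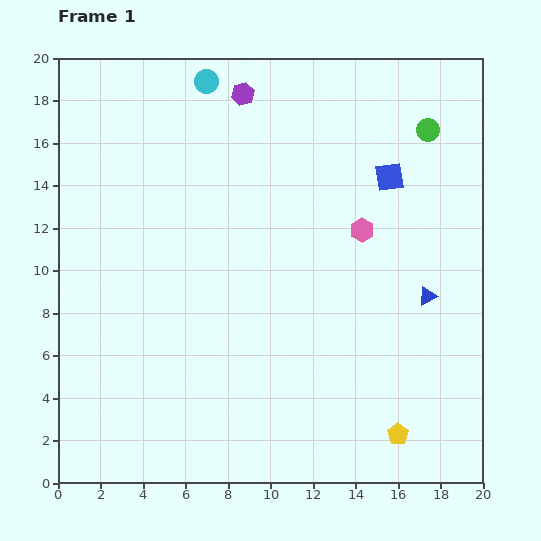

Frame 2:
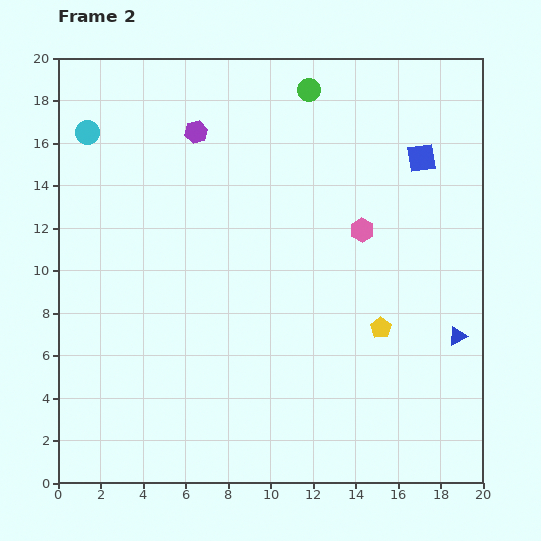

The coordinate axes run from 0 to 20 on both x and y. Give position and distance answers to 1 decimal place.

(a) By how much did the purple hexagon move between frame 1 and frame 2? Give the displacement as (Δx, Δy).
(-2.2, -1.8)

The purple hexagon was at (8.7, 18.3) in frame 1 and (6.5, 16.5) in frame 2.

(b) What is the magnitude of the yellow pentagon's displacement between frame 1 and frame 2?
5.1

The yellow pentagon moved from (16.0, 2.3) to (15.2, 7.3), a distance of √(0.8² + 5.0²) ≈ 5.1.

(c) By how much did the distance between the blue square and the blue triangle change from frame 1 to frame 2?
+2.7

Distance in frame 1: 5.9. Distance in frame 2: 8.6.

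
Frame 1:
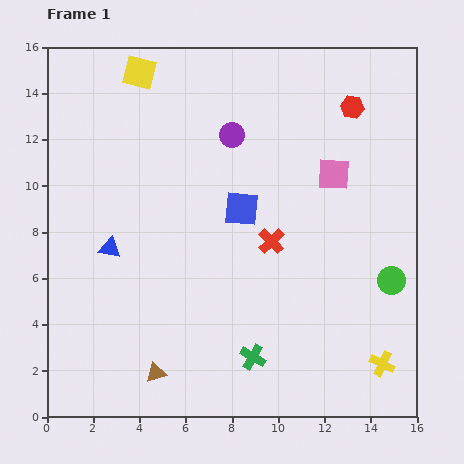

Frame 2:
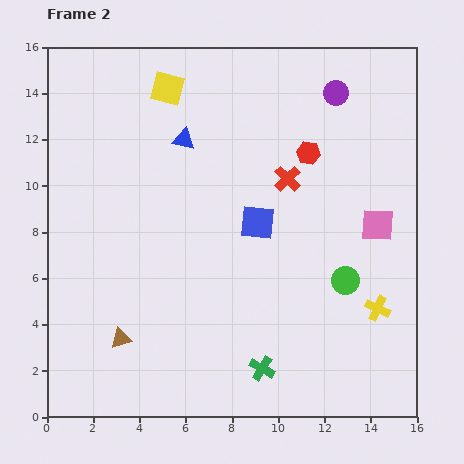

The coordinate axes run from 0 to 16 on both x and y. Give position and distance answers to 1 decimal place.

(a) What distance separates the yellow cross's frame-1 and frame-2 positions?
2.4

The yellow cross moved from (14.5, 2.3) to (14.3, 4.7), a distance of √(0.2² + 2.4²) ≈ 2.4.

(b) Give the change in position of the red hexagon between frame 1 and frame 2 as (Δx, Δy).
(-1.9, -2.0)

The red hexagon was at (13.2, 13.4) in frame 1 and (11.3, 11.4) in frame 2.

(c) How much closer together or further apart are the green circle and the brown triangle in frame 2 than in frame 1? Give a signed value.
-1.0

Distance in frame 1: 11.0. Distance in frame 2: 10.0.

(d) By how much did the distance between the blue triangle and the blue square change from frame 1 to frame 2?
-1.1

Distance in frame 1: 5.9. Distance in frame 2: 4.8.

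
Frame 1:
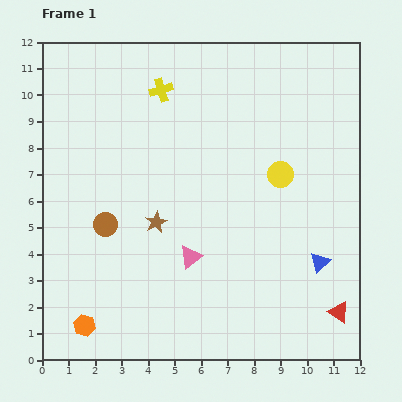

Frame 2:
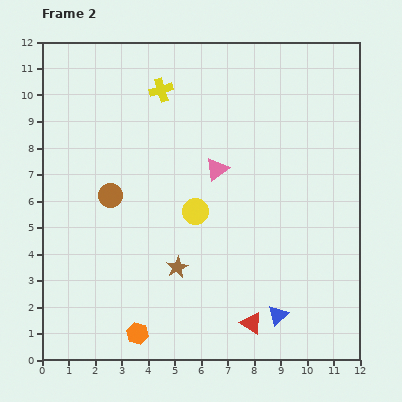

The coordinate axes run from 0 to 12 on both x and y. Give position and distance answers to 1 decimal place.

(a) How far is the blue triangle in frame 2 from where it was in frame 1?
2.6

The blue triangle moved from (10.5, 3.7) to (8.9, 1.7), a distance of √(1.6² + 2.0²) ≈ 2.6.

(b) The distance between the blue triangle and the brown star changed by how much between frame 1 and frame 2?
-2.2

Distance in frame 1: 6.4. Distance in frame 2: 4.2.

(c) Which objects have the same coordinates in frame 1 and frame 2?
the yellow cross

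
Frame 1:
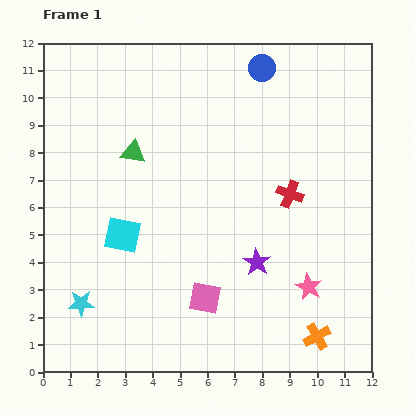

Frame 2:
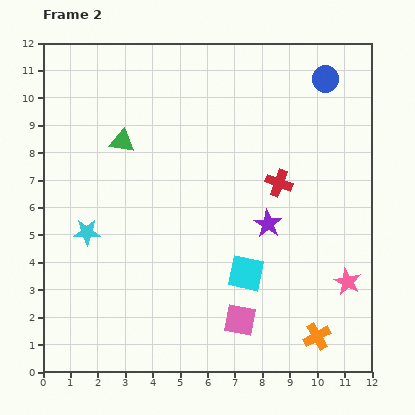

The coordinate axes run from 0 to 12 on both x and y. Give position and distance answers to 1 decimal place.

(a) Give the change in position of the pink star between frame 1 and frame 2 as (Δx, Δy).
(1.4, 0.2)

The pink star was at (9.7, 3.1) in frame 1 and (11.1, 3.3) in frame 2.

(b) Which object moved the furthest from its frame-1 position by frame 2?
the cyan square

(moved 4.7; next 2.6)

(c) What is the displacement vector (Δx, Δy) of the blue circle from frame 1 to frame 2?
(2.3, -0.4)

The blue circle was at (8.0, 11.1) in frame 1 and (10.3, 10.7) in frame 2.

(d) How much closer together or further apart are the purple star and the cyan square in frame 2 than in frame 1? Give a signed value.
-3.0

Distance in frame 1: 5.0. Distance in frame 2: 2.0.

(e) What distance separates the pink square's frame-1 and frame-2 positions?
1.5

The pink square moved from (5.9, 2.7) to (7.2, 1.9), a distance of √(1.3² + 0.8²) ≈ 1.5.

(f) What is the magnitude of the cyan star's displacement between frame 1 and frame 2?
2.6

The cyan star moved from (1.4, 2.5) to (1.6, 5.1), a distance of √(0.2² + 2.6²) ≈ 2.6.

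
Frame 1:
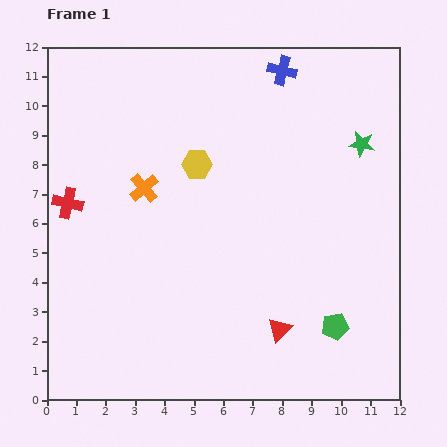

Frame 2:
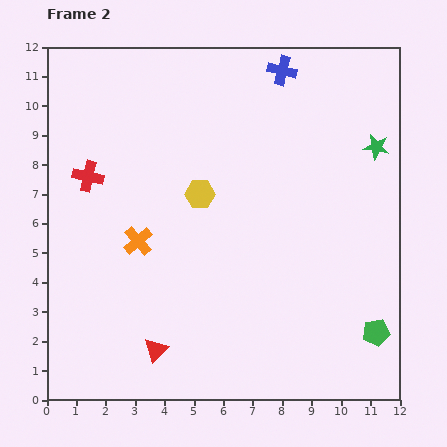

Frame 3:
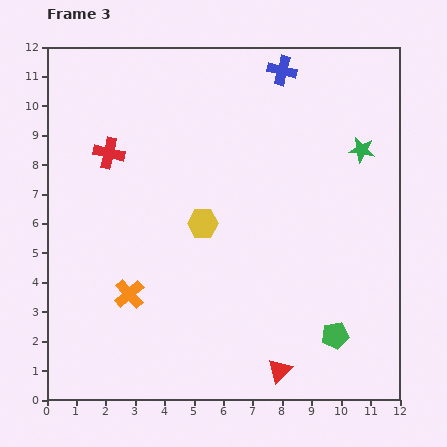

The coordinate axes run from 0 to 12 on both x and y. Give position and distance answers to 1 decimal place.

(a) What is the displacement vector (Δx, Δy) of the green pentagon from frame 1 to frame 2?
(1.4, -0.2)

The green pentagon was at (9.8, 2.5) in frame 1 and (11.2, 2.3) in frame 2.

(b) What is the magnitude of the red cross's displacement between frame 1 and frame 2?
1.1

The red cross moved from (0.7, 6.7) to (1.4, 7.6), a distance of √(0.7² + 0.9²) ≈ 1.1.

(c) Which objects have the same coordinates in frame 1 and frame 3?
the blue cross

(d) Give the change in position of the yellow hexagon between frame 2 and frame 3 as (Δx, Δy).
(0.1, -1.0)

The yellow hexagon was at (5.2, 7.0) in frame 2 and (5.3, 6.0) in frame 3.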